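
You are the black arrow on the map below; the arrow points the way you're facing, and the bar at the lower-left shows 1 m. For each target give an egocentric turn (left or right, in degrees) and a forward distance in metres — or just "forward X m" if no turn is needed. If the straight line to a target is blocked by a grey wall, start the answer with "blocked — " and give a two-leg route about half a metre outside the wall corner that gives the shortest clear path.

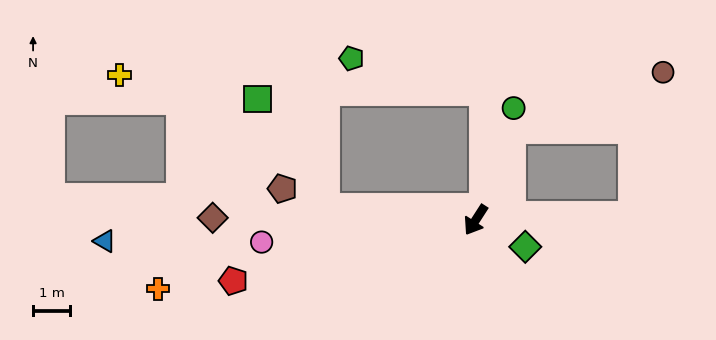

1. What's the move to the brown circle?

blocked — turn left 124°, forward 4.2 m, then turn left 77°, forward 4.0 m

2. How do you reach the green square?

blocked — turn right 62°, forward 4.1 m, then turn right 54°, forward 3.4 m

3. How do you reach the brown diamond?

turn right 58°, forward 7.1 m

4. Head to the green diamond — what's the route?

turn left 94°, forward 1.5 m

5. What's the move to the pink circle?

turn right 51°, forward 5.8 m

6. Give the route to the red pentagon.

turn right 43°, forward 6.7 m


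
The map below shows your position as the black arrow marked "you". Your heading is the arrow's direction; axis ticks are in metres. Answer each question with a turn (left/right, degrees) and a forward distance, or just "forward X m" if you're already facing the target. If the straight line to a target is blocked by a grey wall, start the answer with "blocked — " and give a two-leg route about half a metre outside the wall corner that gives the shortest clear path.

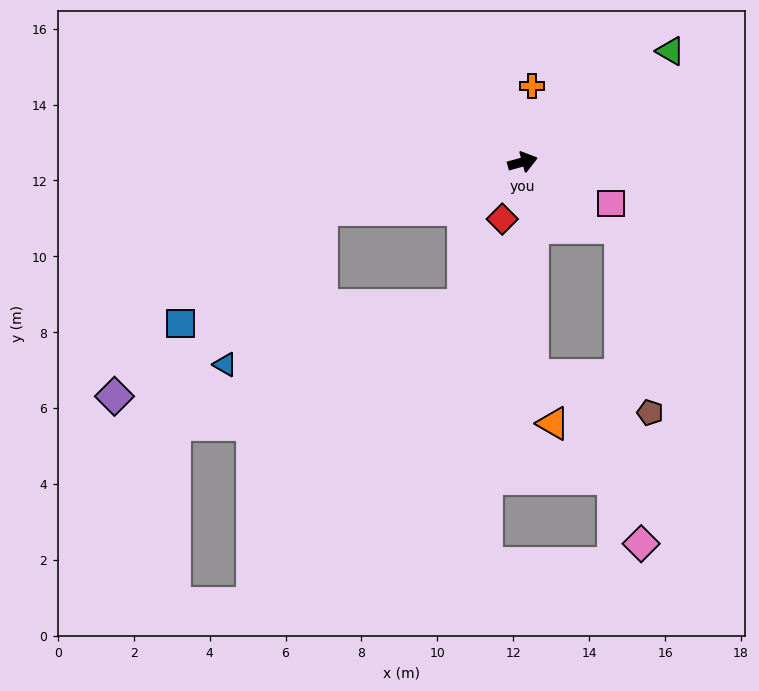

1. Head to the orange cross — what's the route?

turn left 68°, forward 2.0 m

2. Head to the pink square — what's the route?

turn right 41°, forward 2.6 m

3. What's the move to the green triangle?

turn left 21°, forward 4.9 m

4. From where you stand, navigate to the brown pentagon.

blocked — turn right 103°, forward 5.6 m, then turn left 70°, forward 3.2 m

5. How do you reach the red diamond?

turn right 125°, forward 1.6 m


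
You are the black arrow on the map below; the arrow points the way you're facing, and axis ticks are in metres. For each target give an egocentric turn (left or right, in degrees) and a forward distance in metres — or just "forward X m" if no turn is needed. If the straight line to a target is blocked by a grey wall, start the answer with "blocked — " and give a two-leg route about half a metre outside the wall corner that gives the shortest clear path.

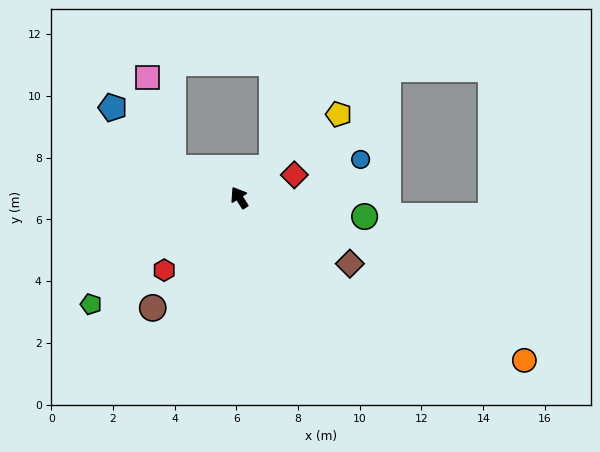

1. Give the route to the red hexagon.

turn left 102°, forward 3.4 m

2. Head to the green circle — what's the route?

turn right 131°, forward 4.1 m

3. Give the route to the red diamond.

turn right 100°, forward 1.9 m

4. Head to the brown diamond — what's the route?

turn right 153°, forward 4.2 m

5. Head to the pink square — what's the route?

blocked — turn left 33°, forward 2.4 m, then turn right 50°, forward 3.0 m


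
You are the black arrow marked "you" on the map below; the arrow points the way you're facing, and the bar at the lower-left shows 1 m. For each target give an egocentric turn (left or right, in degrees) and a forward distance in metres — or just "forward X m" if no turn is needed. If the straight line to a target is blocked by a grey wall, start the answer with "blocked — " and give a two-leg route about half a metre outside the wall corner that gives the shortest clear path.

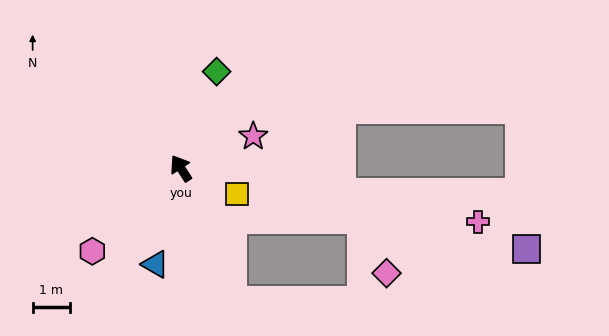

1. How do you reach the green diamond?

turn right 53°, forward 2.7 m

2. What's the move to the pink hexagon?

turn left 100°, forward 3.2 m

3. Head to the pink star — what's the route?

turn right 99°, forward 2.1 m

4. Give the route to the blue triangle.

turn left 132°, forward 2.6 m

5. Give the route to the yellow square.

turn right 148°, forward 1.6 m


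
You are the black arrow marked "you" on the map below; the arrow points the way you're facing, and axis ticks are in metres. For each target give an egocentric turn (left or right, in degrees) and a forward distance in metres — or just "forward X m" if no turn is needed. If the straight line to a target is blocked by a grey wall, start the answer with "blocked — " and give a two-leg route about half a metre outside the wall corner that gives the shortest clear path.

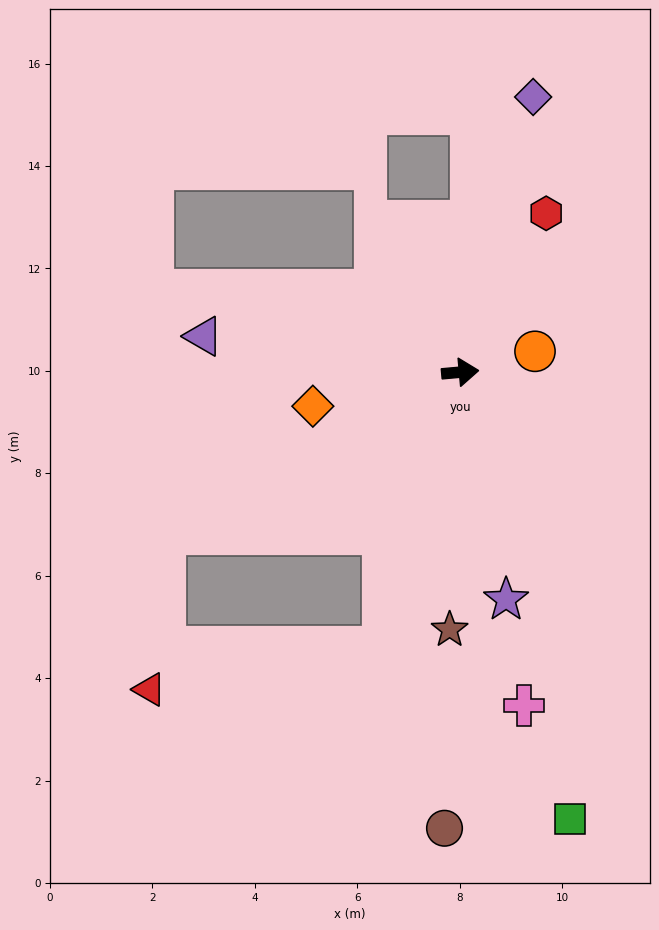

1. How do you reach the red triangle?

blocked — turn right 157°, forward 6.6 m, then turn left 57°, forward 3.1 m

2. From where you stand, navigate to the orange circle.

turn left 10°, forward 1.5 m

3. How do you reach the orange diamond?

turn right 172°, forward 3.0 m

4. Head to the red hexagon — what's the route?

turn left 56°, forward 3.5 m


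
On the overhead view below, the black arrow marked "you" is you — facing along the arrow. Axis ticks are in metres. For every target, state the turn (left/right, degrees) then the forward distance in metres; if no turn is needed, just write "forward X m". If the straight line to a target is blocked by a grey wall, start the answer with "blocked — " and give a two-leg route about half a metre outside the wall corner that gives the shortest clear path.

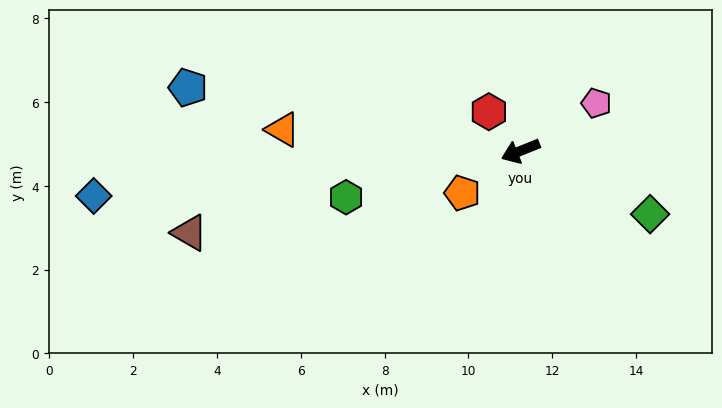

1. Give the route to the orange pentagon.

turn left 14°, forward 1.7 m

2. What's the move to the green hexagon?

turn right 7°, forward 4.3 m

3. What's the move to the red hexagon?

turn right 73°, forward 1.2 m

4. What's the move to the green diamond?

turn left 132°, forward 3.4 m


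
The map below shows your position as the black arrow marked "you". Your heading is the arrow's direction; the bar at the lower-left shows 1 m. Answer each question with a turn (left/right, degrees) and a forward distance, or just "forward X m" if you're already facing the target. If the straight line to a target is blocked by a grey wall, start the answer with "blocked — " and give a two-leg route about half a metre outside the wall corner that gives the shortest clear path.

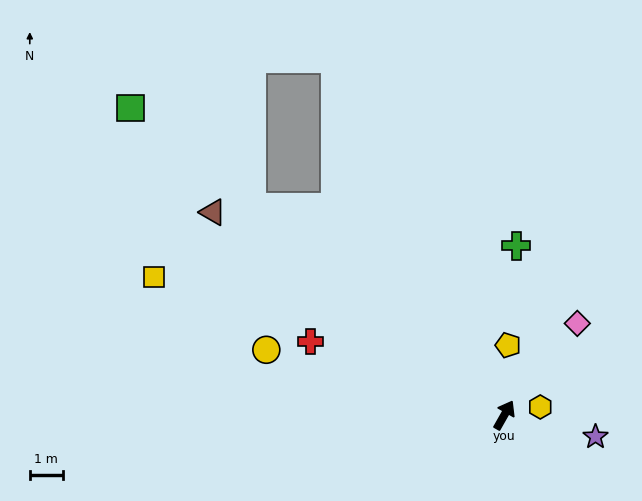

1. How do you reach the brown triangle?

turn left 85°, forward 10.7 m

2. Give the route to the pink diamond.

turn right 9°, forward 3.5 m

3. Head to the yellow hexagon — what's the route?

turn right 48°, forward 1.1 m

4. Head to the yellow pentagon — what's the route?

turn left 27°, forward 2.1 m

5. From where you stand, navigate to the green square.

turn left 80°, forward 14.6 m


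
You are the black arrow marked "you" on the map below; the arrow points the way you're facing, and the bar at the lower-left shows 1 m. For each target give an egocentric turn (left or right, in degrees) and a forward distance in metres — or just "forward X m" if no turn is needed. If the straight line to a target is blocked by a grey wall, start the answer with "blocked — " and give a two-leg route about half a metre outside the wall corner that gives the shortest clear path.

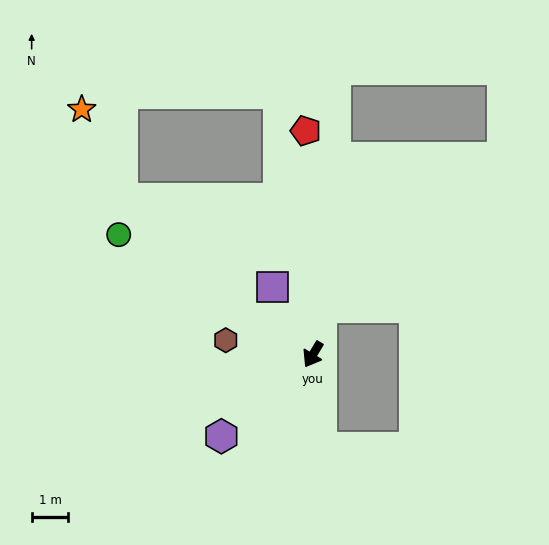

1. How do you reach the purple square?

turn right 118°, forward 2.1 m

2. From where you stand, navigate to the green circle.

turn right 91°, forward 6.2 m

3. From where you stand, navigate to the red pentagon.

turn right 147°, forward 6.1 m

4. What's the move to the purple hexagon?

turn right 17°, forward 3.3 m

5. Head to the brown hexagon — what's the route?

turn right 68°, forward 2.4 m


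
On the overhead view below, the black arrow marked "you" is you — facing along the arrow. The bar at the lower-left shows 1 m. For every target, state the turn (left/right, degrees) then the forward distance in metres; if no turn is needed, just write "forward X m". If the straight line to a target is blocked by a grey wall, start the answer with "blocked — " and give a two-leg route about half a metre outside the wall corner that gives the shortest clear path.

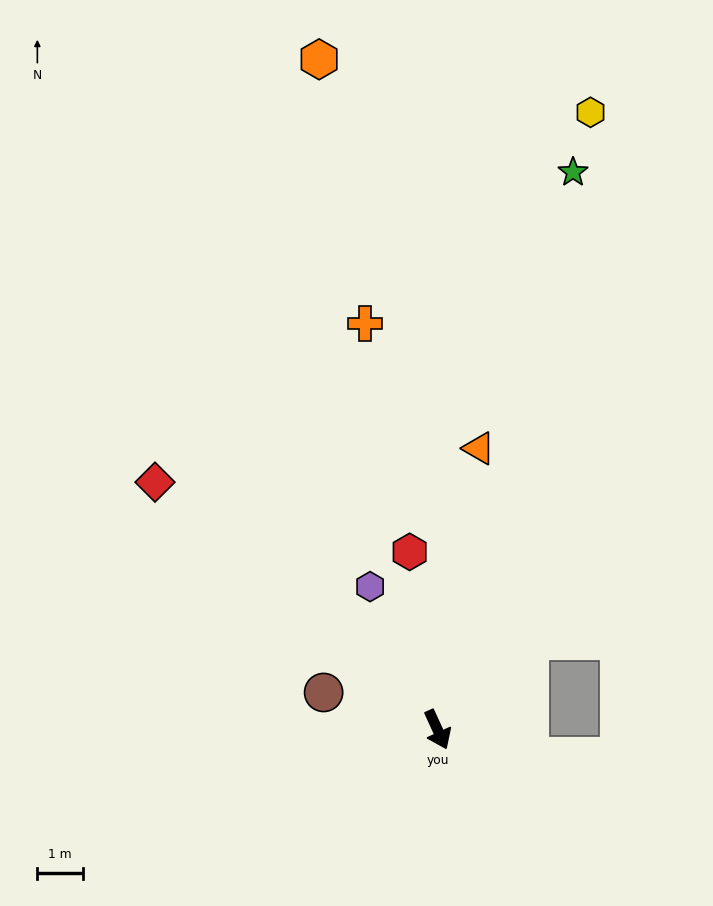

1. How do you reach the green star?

turn left 142°, forward 12.5 m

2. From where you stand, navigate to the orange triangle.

turn left 147°, forward 6.2 m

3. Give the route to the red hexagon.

turn left 164°, forward 3.9 m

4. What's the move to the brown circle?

turn right 133°, forward 2.6 m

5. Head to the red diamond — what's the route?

turn right 156°, forward 8.2 m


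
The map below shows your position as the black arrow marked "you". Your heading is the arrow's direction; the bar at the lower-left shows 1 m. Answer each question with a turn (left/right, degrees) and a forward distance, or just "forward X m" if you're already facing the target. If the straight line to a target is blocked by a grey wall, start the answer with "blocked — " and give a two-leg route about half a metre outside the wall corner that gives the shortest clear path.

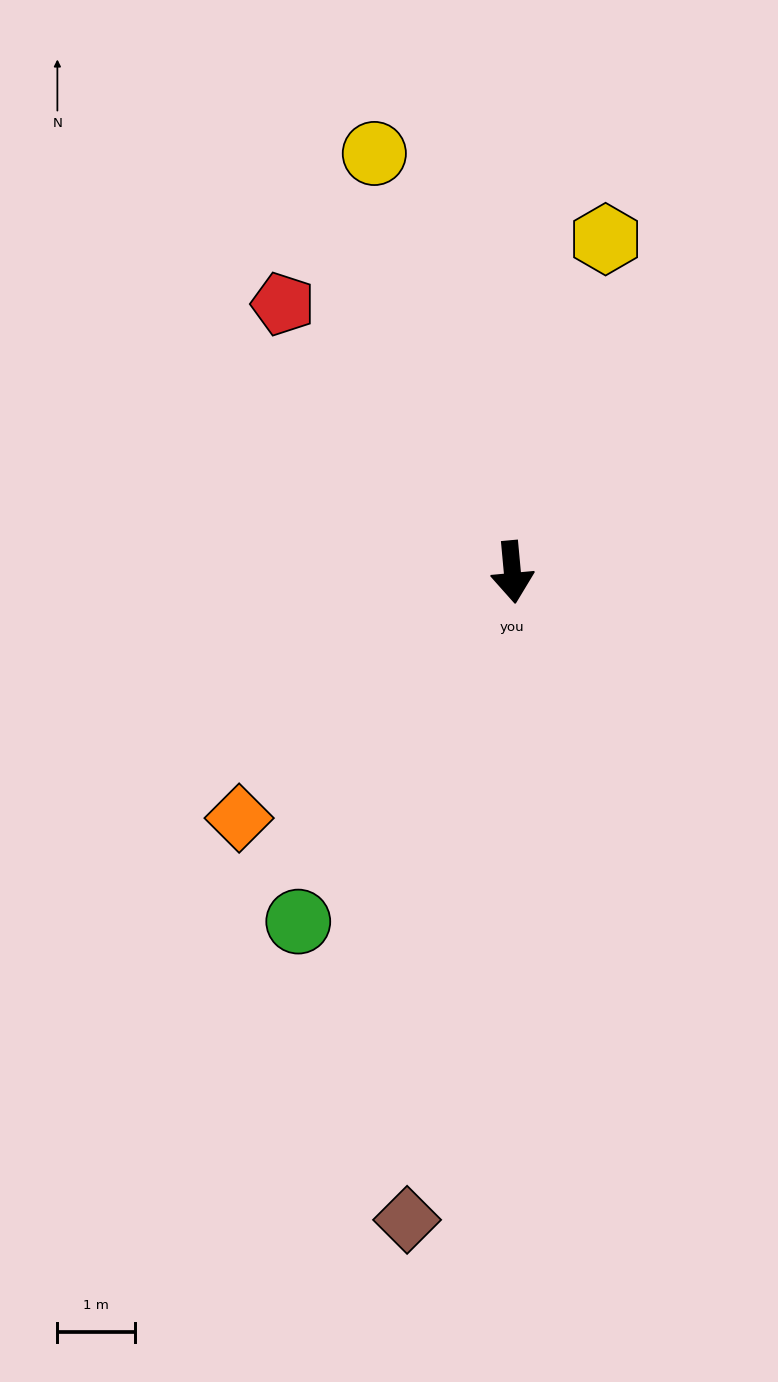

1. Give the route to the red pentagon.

turn right 145°, forward 4.5 m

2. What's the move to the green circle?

turn right 37°, forward 5.3 m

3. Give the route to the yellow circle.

turn right 167°, forward 5.7 m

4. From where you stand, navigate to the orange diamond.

turn right 53°, forward 4.7 m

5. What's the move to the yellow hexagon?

turn left 159°, forward 4.4 m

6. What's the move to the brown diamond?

turn right 15°, forward 8.4 m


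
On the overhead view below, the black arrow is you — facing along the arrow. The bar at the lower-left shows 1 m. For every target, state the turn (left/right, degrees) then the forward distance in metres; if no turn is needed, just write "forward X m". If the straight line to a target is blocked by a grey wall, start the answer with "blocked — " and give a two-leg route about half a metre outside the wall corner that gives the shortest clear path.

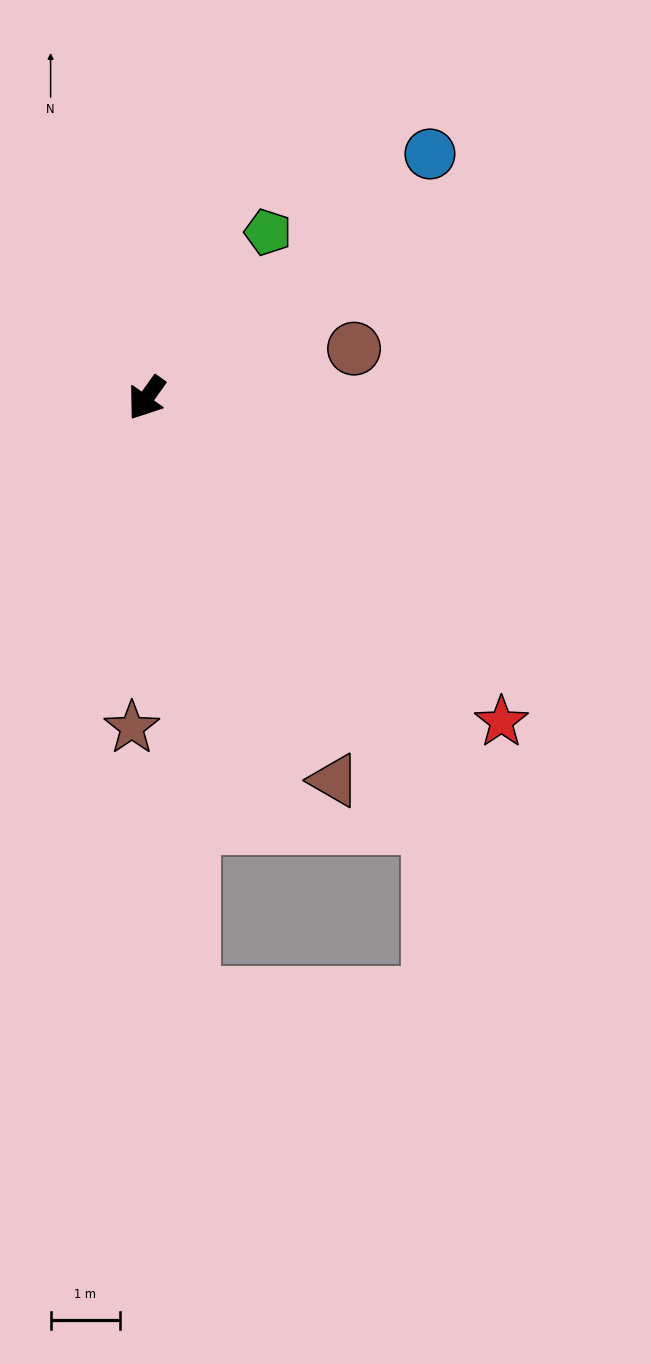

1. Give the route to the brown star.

turn left 33°, forward 4.8 m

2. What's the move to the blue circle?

turn left 166°, forward 5.4 m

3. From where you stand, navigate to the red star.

turn left 83°, forward 7.0 m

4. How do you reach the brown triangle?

turn left 62°, forward 6.2 m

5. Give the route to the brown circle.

turn left 139°, forward 3.1 m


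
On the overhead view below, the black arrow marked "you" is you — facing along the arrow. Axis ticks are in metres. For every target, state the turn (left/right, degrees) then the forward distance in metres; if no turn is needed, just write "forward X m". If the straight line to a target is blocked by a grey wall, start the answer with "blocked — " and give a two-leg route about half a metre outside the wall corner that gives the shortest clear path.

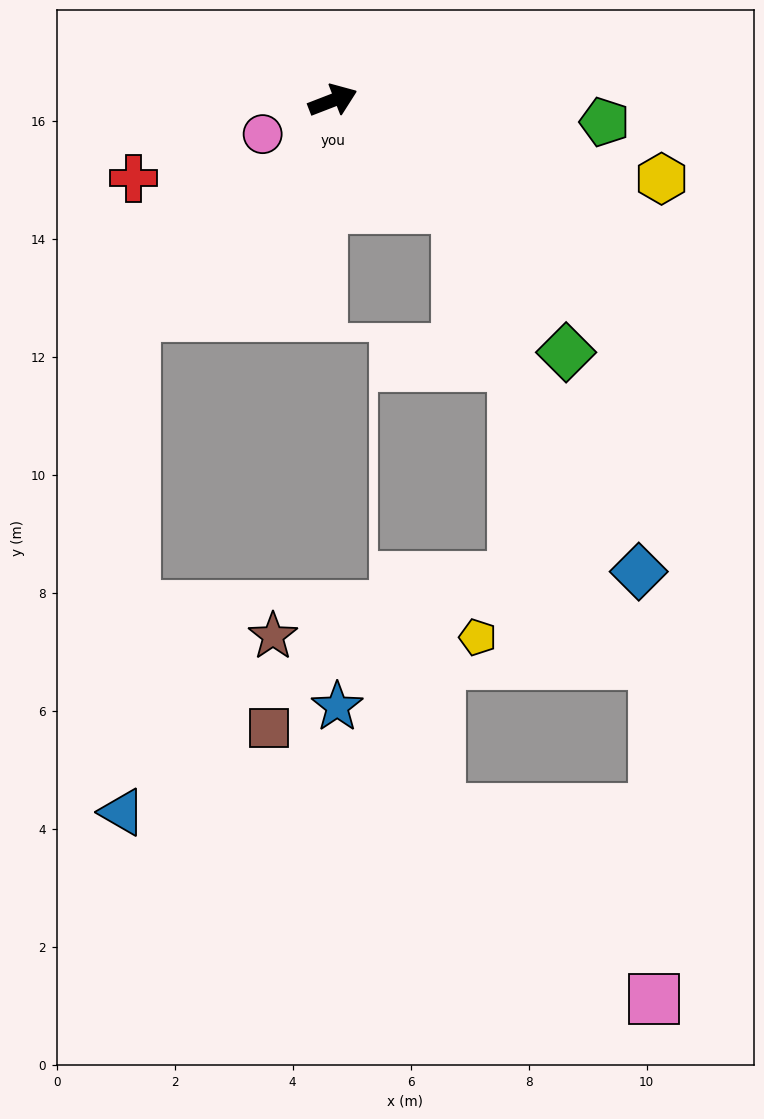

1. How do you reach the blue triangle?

blocked — turn right 154°, forward 5.0 m, then turn left 41°, forward 8.4 m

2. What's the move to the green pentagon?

turn right 26°, forward 4.6 m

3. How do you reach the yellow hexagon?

turn right 35°, forward 5.7 m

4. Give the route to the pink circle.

turn right 175°, forward 1.3 m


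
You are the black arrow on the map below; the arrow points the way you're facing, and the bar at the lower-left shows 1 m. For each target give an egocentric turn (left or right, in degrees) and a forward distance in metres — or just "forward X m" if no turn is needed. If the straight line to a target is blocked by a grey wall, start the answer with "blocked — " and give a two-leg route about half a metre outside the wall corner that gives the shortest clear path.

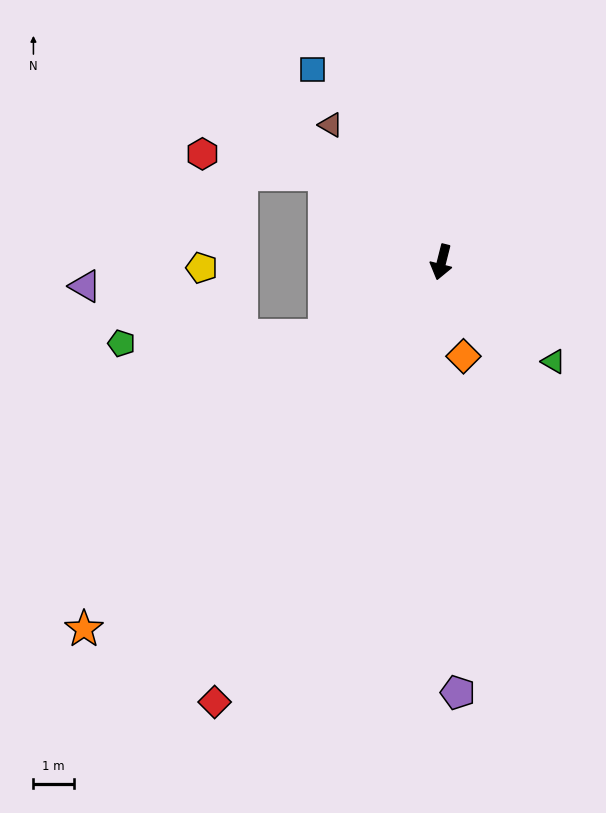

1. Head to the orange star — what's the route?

turn right 30°, forward 12.7 m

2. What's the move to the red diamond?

turn right 13°, forward 12.3 m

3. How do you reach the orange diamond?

turn left 27°, forward 2.4 m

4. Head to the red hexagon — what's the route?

blocked — turn right 113°, forward 3.6 m, then turn left 28°, forward 3.1 m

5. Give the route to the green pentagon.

blocked — turn right 43°, forward 3.4 m, then turn right 31°, forward 5.1 m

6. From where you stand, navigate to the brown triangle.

turn right 127°, forward 4.4 m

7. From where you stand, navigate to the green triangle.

turn left 63°, forward 3.7 m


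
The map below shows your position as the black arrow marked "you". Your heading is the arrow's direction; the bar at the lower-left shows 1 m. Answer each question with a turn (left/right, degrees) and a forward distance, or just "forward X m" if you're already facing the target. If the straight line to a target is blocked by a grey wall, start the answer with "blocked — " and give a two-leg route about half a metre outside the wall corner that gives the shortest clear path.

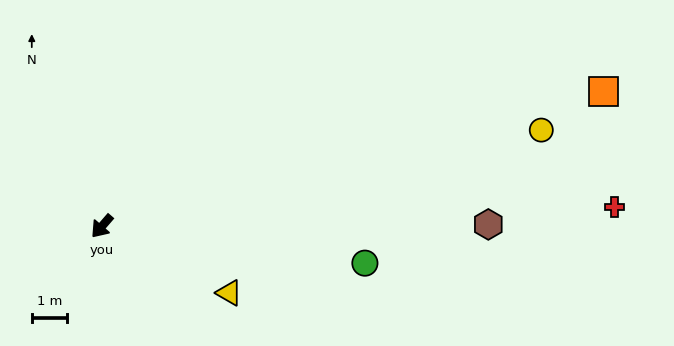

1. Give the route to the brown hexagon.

turn left 131°, forward 10.9 m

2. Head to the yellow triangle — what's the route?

turn left 103°, forward 4.1 m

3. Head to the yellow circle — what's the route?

turn left 143°, forward 12.7 m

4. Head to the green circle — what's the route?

turn left 123°, forward 7.5 m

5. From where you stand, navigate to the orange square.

turn left 146°, forward 14.6 m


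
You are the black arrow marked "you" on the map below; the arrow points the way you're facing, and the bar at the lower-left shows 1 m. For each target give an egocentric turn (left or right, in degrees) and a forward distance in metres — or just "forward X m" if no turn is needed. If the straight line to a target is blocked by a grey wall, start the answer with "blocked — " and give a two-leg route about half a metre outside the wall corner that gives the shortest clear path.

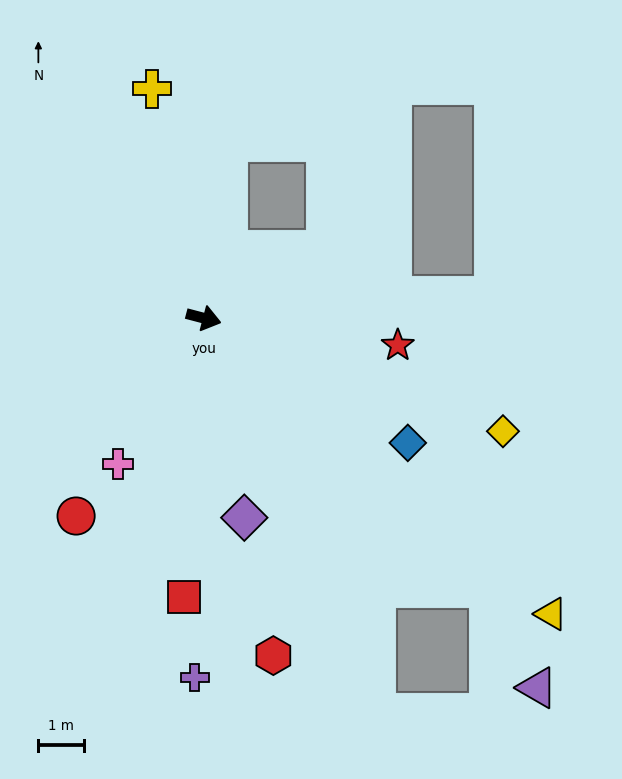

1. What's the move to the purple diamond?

turn right 64°, forward 4.4 m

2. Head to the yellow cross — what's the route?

turn left 117°, forward 5.1 m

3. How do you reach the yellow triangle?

turn right 26°, forward 9.9 m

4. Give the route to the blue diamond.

turn right 17°, forward 5.2 m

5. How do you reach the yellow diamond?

turn right 6°, forward 7.0 m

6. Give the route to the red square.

turn right 79°, forward 6.1 m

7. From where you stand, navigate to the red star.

turn left 7°, forward 4.3 m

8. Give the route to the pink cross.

turn right 106°, forward 3.7 m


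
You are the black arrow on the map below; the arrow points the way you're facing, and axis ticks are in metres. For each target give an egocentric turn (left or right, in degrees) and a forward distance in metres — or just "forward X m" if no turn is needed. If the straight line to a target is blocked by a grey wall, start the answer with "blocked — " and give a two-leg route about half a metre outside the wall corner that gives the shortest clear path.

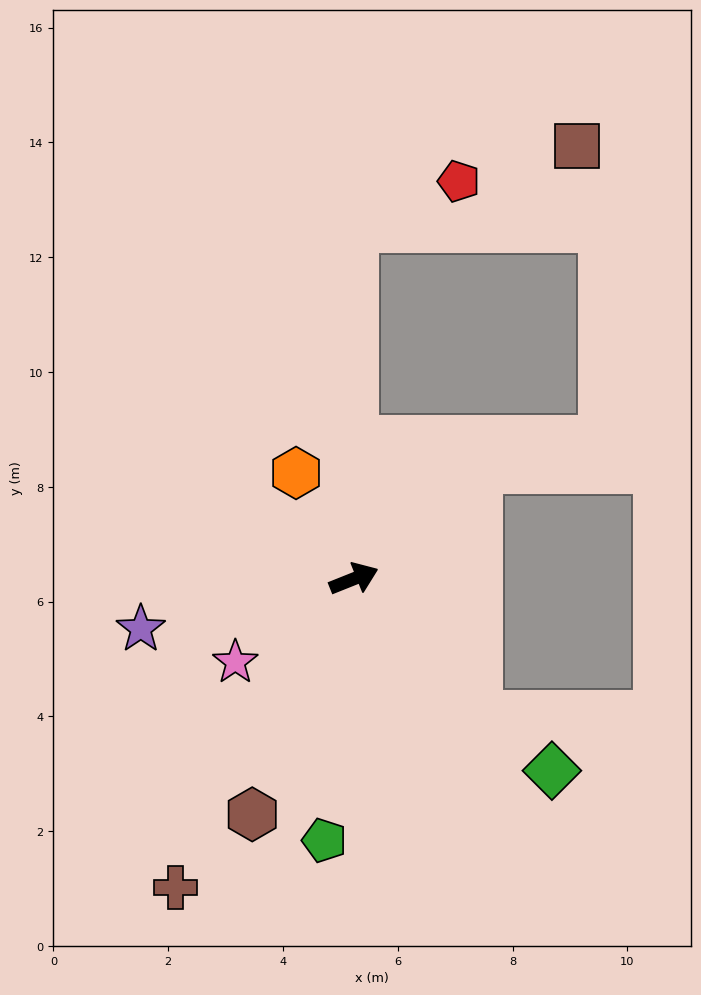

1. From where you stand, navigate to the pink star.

turn right 167°, forward 2.5 m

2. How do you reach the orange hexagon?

turn left 97°, forward 2.1 m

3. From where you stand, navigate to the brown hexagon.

turn right 135°, forward 4.5 m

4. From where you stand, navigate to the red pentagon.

blocked — turn left 68°, forward 6.1 m, then turn right 65°, forward 2.0 m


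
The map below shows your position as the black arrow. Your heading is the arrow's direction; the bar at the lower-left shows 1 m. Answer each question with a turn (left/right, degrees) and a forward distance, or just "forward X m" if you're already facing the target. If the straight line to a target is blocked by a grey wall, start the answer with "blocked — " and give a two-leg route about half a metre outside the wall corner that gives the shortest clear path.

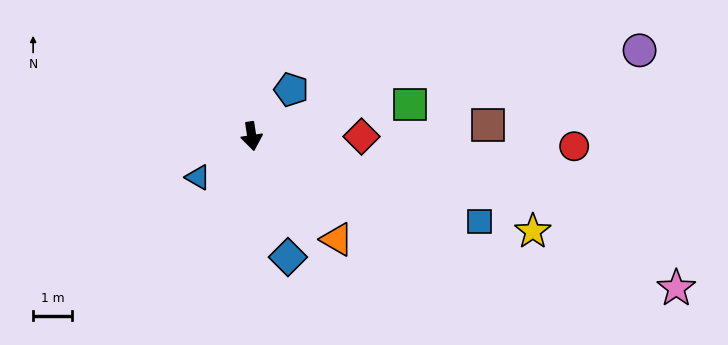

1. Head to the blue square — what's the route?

turn left 61°, forward 6.2 m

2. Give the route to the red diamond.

turn left 81°, forward 2.8 m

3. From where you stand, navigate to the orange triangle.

turn left 31°, forward 3.4 m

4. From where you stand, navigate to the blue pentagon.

turn left 131°, forward 1.6 m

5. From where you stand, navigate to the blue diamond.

turn left 8°, forward 3.2 m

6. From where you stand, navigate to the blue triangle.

turn right 61°, forward 1.7 m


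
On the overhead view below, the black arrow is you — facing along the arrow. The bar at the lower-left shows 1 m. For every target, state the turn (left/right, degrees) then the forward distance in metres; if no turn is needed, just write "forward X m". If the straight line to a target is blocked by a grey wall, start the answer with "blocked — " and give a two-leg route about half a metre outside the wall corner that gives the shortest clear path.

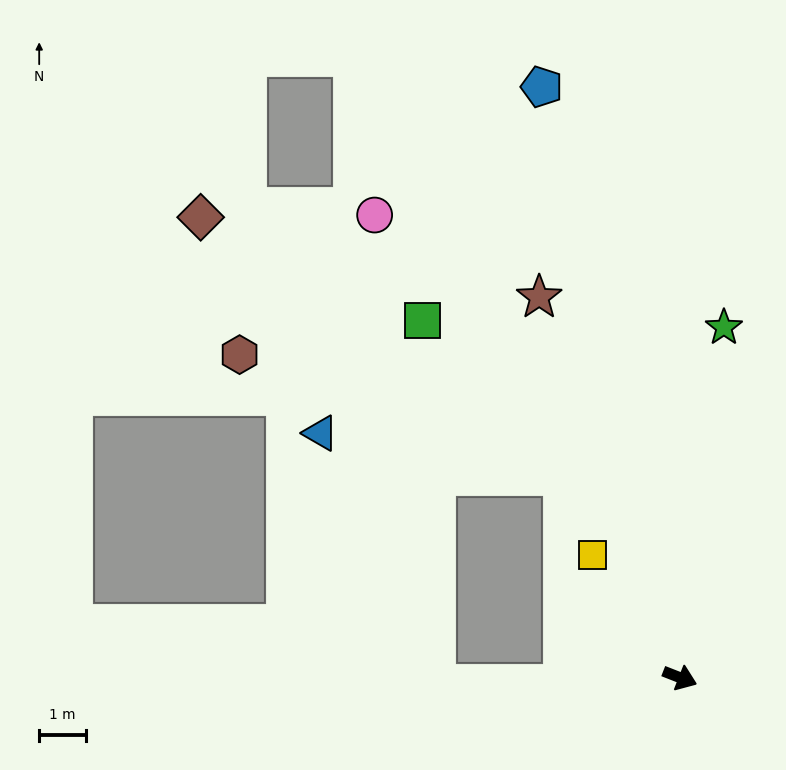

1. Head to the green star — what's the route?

turn left 104°, forward 7.5 m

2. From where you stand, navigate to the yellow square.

turn left 147°, forward 3.2 m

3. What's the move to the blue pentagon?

turn left 125°, forward 12.9 m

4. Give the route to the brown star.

turn left 132°, forward 8.6 m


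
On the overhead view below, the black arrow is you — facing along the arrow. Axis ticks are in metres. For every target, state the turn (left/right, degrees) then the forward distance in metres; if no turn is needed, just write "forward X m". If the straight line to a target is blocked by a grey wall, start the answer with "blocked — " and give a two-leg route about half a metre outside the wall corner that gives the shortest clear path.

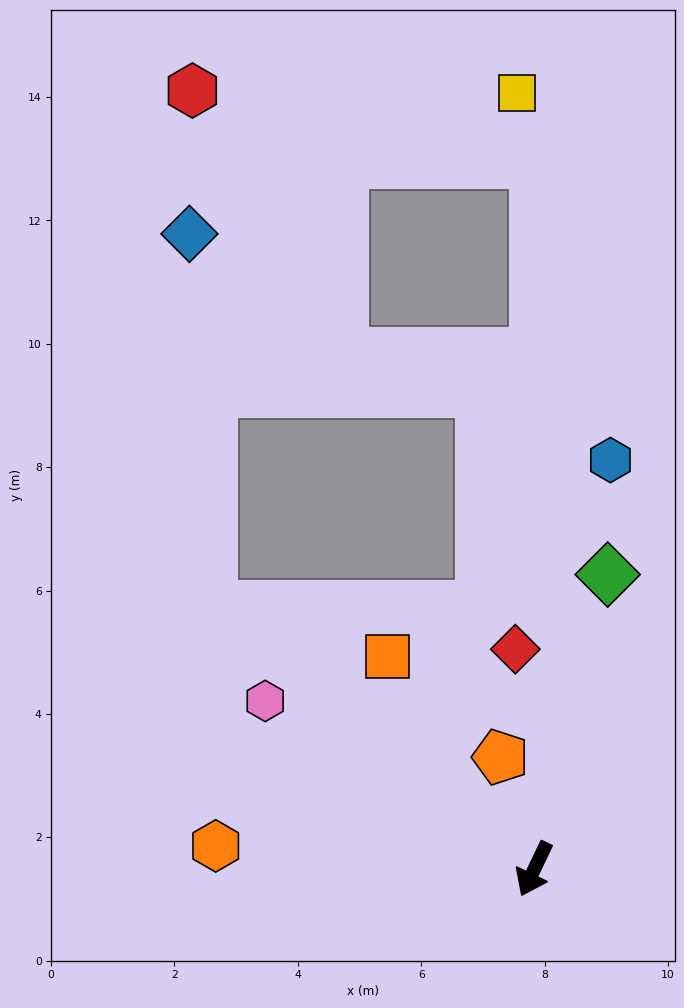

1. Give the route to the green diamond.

turn right 168°, forward 4.9 m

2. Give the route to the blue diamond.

blocked — turn right 103°, forward 6.7 m, then turn right 48°, forward 6.1 m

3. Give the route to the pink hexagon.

turn right 96°, forward 5.1 m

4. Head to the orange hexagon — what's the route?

turn right 69°, forward 5.2 m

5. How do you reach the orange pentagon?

turn right 138°, forward 1.9 m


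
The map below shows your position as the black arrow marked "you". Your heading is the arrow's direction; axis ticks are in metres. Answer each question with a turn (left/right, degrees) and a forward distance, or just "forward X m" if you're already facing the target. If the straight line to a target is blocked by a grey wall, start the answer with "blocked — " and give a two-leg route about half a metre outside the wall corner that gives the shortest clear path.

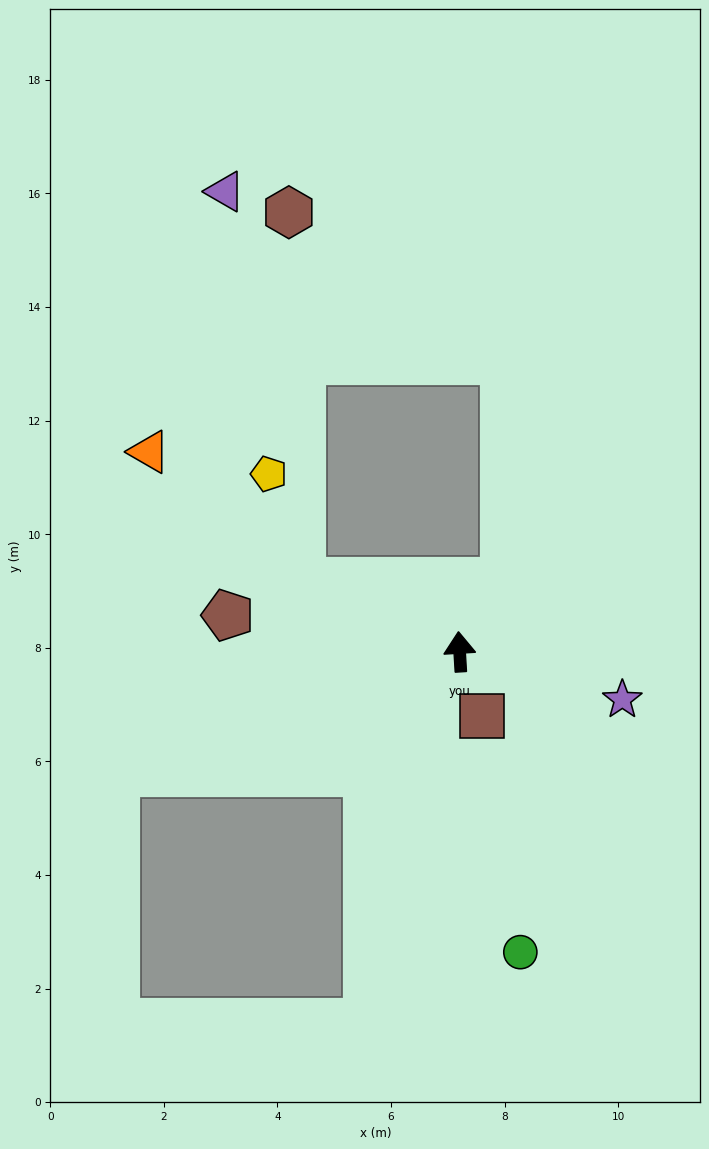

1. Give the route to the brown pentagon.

turn left 78°, forward 4.1 m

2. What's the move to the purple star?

turn right 110°, forward 3.0 m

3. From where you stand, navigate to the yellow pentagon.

blocked — turn left 63°, forward 3.1 m, then turn right 50°, forward 2.0 m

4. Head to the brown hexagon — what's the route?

blocked — turn left 63°, forward 3.1 m, then turn right 65°, forward 6.5 m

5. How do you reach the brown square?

turn right 164°, forward 1.2 m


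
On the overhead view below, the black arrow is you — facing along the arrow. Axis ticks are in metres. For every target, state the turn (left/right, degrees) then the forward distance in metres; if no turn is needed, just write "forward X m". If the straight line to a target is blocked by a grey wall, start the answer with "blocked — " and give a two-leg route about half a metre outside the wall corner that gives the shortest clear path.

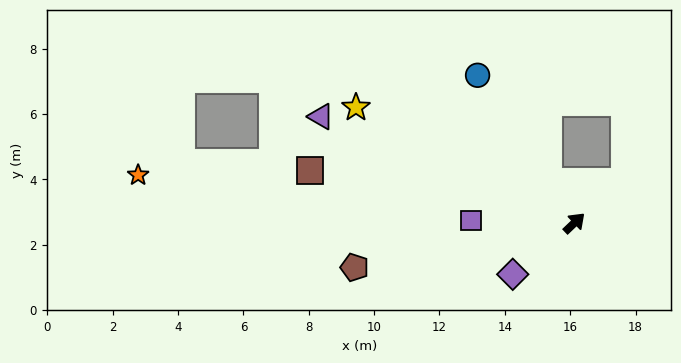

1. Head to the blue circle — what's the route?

turn left 80°, forward 5.4 m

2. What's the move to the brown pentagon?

turn left 148°, forward 6.9 m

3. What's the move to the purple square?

turn left 135°, forward 3.2 m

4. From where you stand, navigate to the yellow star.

turn left 109°, forward 7.6 m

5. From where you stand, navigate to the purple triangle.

turn left 114°, forward 8.4 m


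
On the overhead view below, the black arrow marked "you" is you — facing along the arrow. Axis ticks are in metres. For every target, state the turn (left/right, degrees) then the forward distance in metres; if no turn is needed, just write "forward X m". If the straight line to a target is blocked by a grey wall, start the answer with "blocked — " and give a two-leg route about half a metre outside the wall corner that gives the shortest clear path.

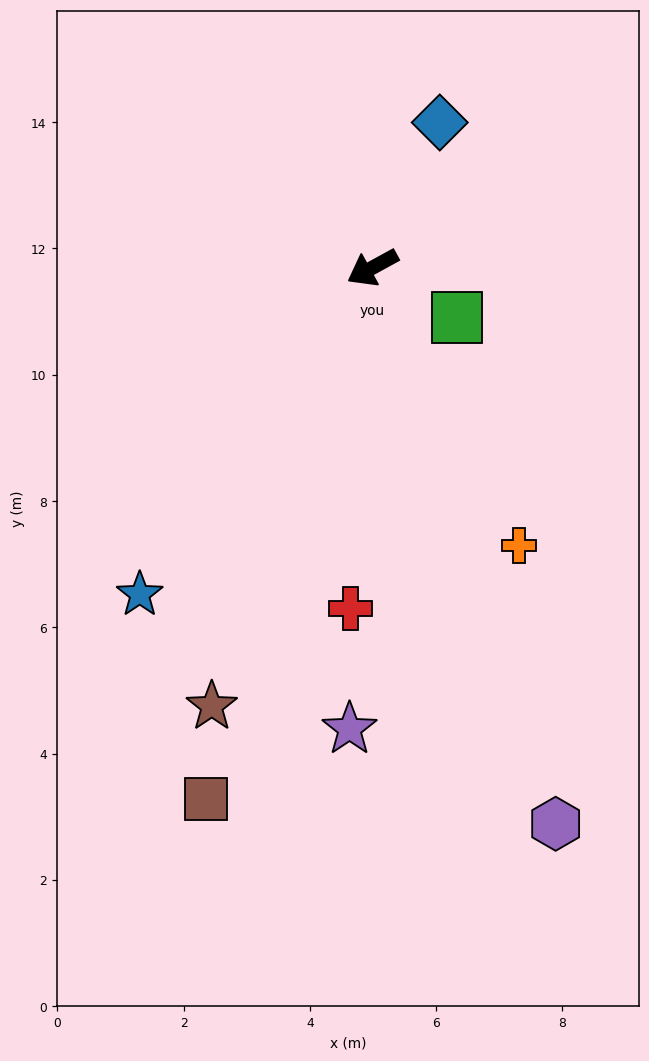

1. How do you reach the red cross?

turn left 58°, forward 5.4 m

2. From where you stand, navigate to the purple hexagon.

turn left 80°, forward 9.3 m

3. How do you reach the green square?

turn left 121°, forward 1.6 m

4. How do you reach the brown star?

turn left 41°, forward 7.4 m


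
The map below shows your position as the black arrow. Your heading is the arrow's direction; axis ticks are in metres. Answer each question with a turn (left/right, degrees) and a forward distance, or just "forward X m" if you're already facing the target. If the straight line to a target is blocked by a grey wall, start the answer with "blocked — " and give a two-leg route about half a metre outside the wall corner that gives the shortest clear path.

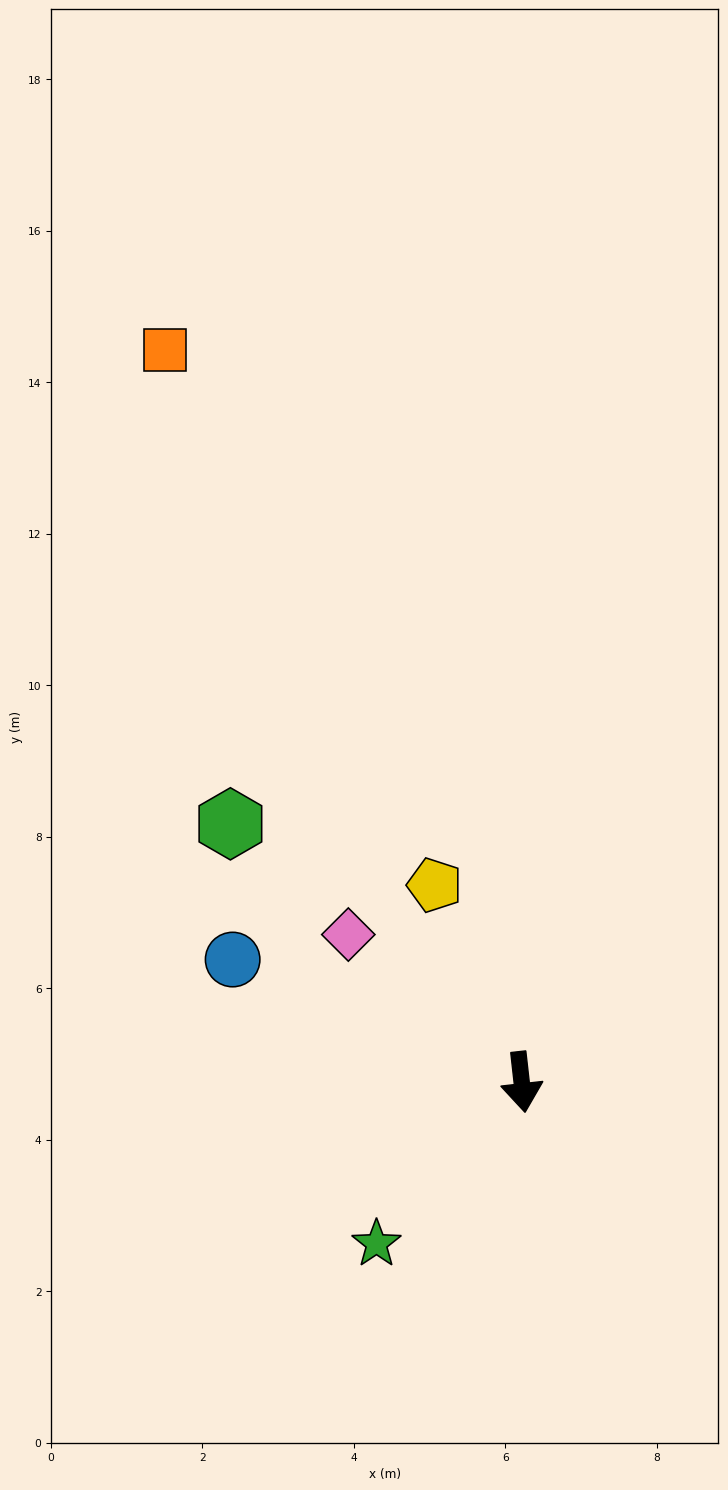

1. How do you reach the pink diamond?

turn right 137°, forward 3.0 m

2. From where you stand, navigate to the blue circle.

turn right 119°, forward 4.1 m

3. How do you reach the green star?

turn right 48°, forward 2.9 m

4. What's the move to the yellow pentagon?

turn right 163°, forward 2.8 m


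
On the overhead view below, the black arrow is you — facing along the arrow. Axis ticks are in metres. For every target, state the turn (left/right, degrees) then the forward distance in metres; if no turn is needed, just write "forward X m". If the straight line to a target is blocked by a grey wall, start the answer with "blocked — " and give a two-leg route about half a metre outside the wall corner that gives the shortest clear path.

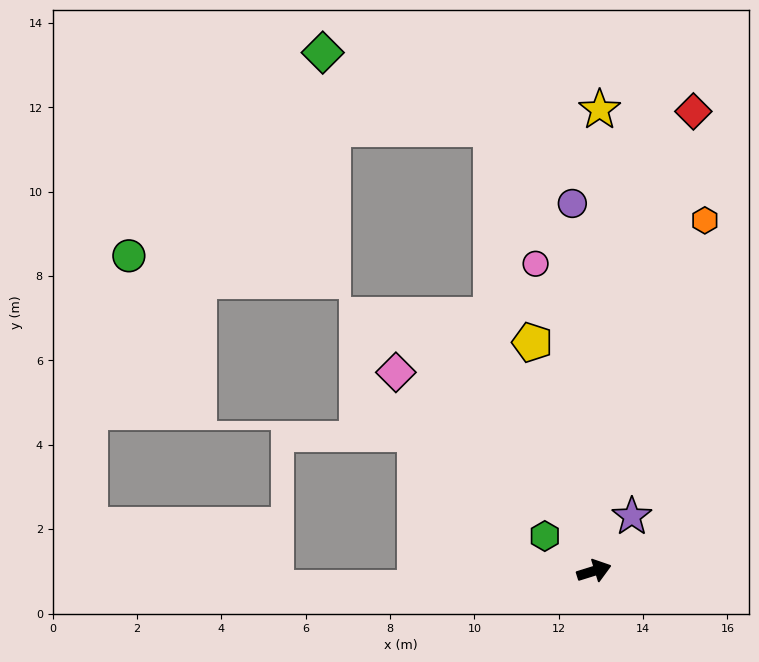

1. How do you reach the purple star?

turn left 38°, forward 1.6 m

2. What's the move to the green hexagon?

turn left 127°, forward 1.4 m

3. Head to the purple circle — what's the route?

turn left 76°, forward 8.7 m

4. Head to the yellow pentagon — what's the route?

turn left 88°, forward 5.6 m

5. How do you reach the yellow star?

turn left 72°, forward 10.9 m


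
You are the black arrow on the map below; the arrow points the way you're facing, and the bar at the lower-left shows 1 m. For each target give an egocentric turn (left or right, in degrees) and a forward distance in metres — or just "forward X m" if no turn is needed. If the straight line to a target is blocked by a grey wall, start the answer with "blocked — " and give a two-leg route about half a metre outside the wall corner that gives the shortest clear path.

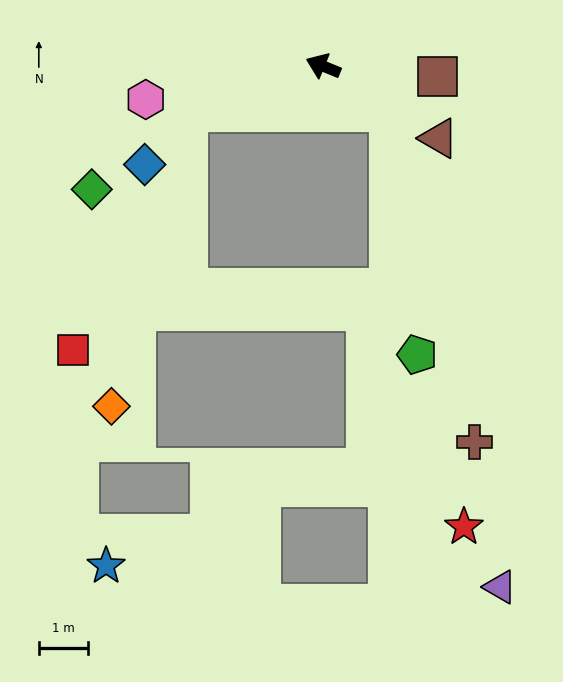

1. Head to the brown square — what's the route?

turn right 163°, forward 2.3 m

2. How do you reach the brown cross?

blocked — turn left 168°, forward 1.7 m, then turn right 41°, forward 7.0 m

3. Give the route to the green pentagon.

blocked — turn left 168°, forward 1.7 m, then turn right 49°, forward 5.0 m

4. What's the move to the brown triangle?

turn left 170°, forward 2.8 m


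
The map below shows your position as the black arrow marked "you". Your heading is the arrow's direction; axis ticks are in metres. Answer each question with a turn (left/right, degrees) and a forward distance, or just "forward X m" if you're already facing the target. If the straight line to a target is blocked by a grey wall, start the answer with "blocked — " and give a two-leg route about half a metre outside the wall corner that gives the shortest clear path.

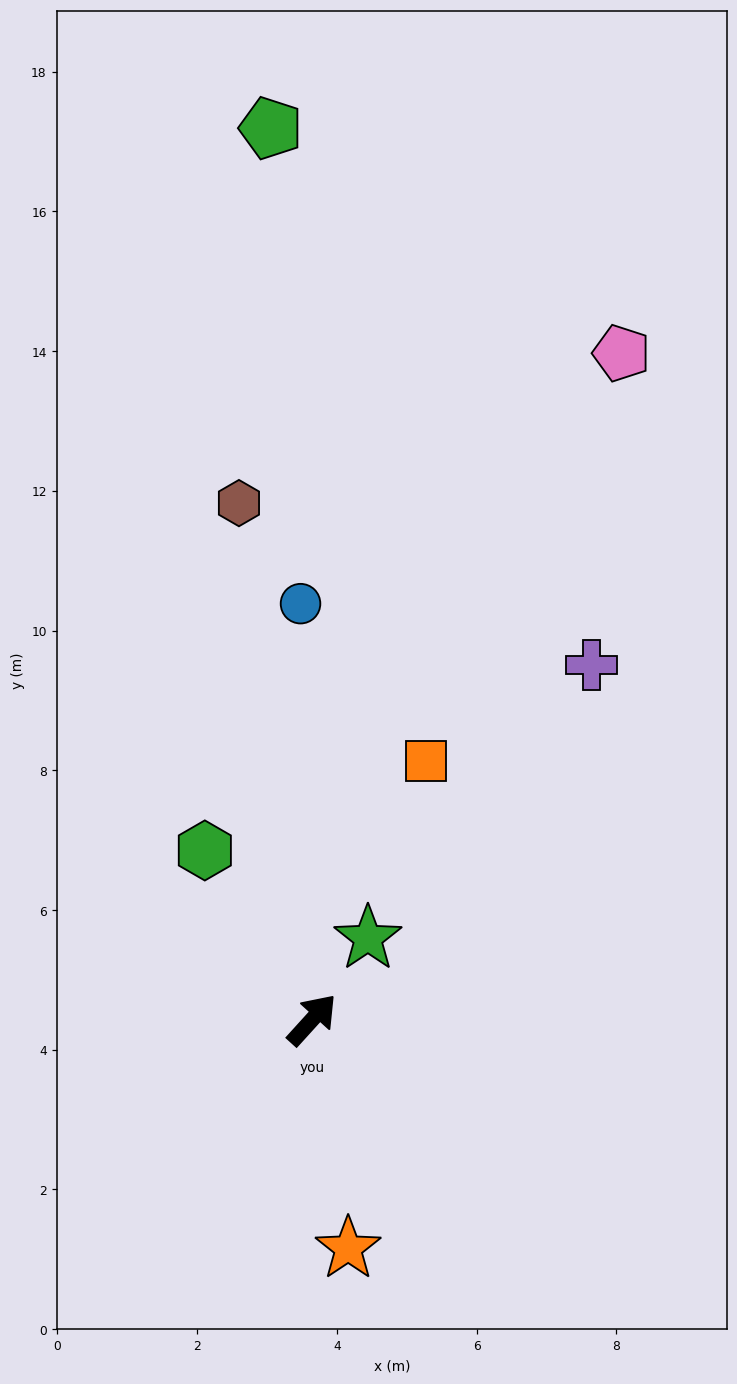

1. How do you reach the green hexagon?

turn left 75°, forward 2.9 m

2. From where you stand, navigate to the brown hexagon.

turn left 50°, forward 7.5 m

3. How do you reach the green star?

turn left 8°, forward 1.4 m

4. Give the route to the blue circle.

turn left 44°, forward 6.0 m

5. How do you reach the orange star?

turn right 129°, forward 3.3 m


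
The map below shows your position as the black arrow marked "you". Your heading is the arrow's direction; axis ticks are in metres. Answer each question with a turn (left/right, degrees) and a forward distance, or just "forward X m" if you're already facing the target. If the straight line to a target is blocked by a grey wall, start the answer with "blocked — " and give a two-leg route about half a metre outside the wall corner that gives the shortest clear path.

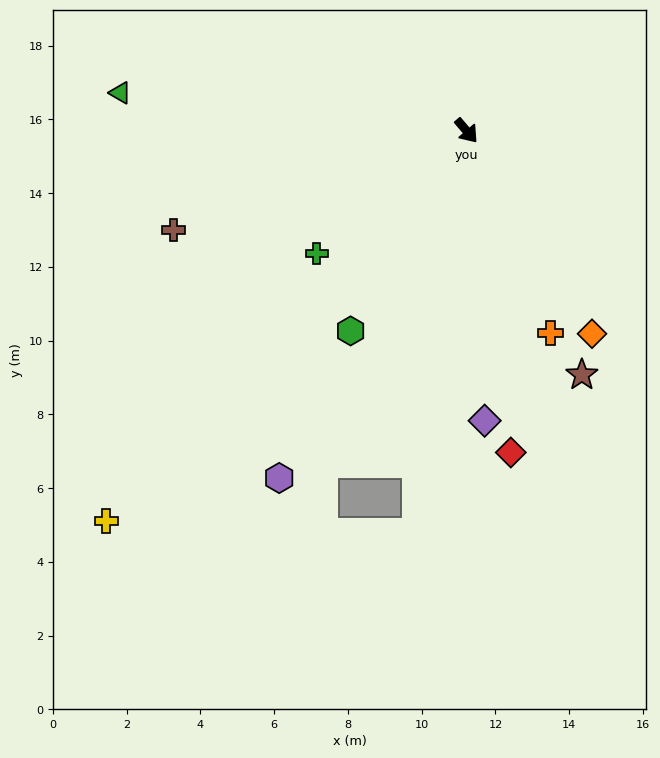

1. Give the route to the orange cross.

turn right 18°, forward 5.9 m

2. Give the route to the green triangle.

turn right 137°, forward 9.4 m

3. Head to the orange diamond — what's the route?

turn right 9°, forward 6.5 m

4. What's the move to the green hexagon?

turn right 71°, forward 6.3 m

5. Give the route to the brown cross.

turn right 112°, forward 8.4 m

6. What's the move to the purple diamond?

turn right 37°, forward 7.9 m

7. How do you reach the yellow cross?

turn right 83°, forward 14.4 m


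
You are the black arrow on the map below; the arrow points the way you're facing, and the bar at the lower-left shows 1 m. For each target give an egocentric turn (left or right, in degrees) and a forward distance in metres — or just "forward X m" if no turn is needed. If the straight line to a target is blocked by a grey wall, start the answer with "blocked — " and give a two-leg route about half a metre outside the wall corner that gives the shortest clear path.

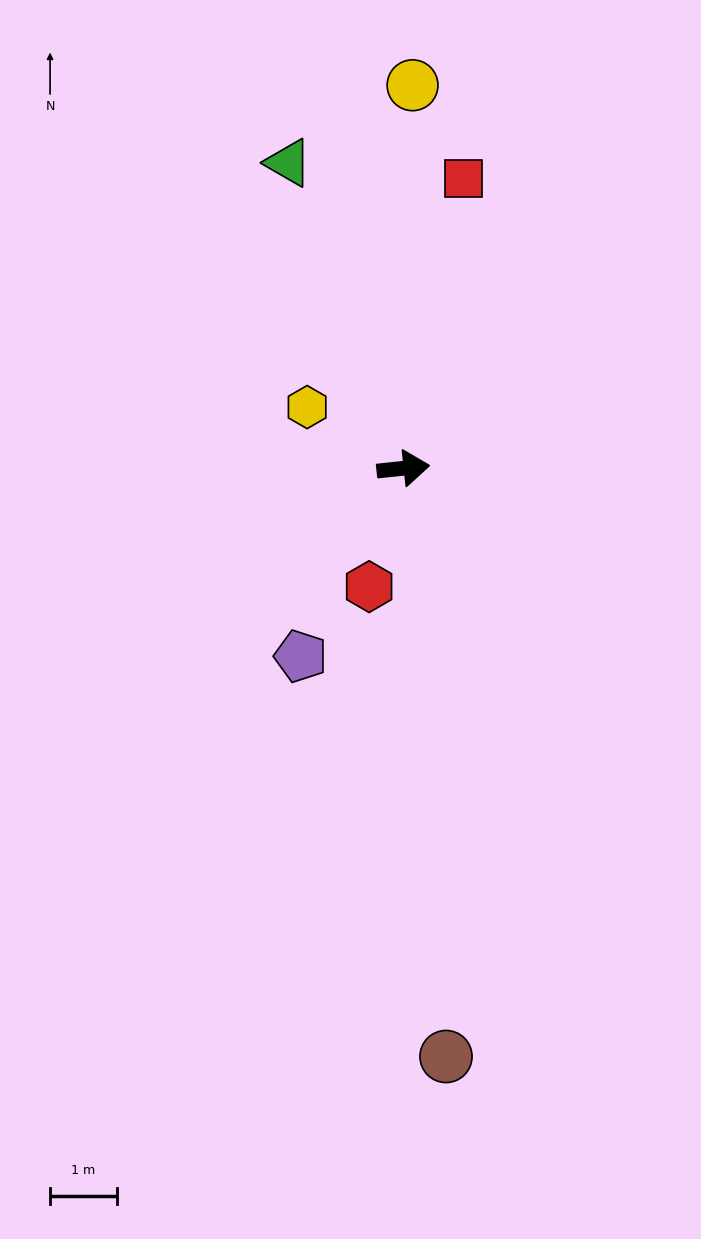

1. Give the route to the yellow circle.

turn left 83°, forward 5.7 m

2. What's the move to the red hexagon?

turn right 112°, forward 1.8 m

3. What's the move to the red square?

turn left 72°, forward 4.4 m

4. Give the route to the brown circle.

turn right 92°, forward 8.8 m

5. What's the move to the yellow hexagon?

turn left 142°, forward 1.7 m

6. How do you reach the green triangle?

turn left 105°, forward 4.9 m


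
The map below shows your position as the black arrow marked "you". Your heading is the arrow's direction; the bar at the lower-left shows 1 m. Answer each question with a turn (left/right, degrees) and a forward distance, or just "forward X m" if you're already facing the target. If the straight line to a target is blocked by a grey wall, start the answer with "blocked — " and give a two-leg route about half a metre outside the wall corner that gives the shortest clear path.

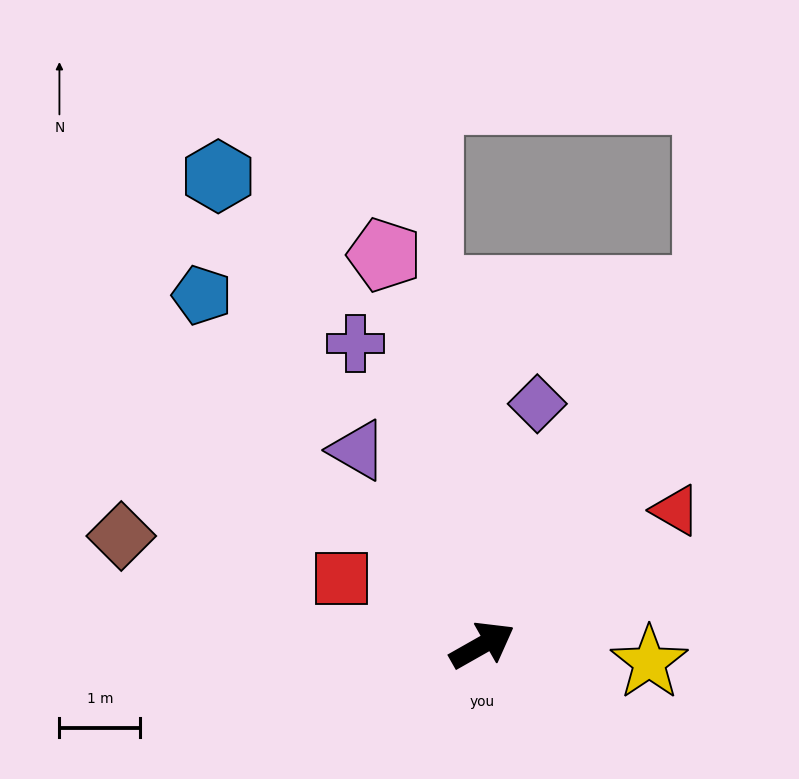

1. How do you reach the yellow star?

turn right 36°, forward 2.1 m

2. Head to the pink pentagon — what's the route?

turn left 75°, forward 5.0 m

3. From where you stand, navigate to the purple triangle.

turn left 93°, forward 2.9 m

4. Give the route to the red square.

turn left 125°, forward 1.9 m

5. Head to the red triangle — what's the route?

turn left 5°, forward 2.9 m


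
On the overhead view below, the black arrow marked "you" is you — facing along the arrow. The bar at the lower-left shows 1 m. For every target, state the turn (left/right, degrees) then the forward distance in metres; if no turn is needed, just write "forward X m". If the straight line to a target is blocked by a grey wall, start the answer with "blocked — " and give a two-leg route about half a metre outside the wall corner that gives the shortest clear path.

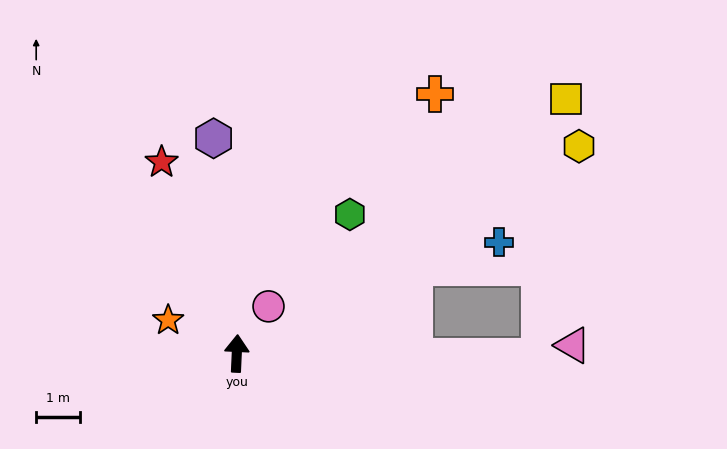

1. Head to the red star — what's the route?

turn left 24°, forward 4.7 m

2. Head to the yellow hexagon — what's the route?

turn right 56°, forward 9.2 m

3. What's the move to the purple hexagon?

turn left 9°, forward 5.0 m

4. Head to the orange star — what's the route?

turn left 67°, forward 1.7 m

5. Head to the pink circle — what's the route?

turn right 31°, forward 1.3 m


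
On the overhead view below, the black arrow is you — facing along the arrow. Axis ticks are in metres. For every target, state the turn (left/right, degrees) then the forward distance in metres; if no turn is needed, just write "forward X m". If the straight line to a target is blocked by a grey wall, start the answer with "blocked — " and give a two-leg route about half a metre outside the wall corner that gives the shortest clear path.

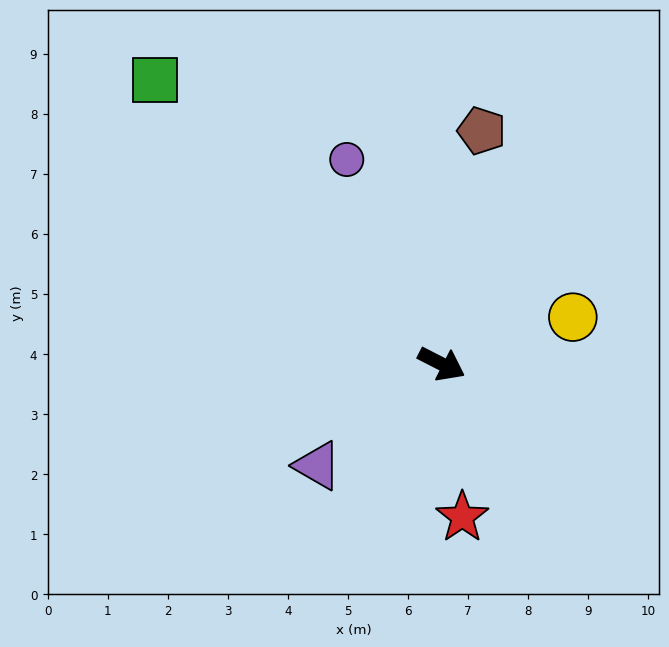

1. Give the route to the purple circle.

turn left 142°, forward 3.8 m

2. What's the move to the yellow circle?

turn left 47°, forward 2.3 m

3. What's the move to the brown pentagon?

turn left 107°, forward 3.9 m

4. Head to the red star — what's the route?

turn right 55°, forward 2.6 m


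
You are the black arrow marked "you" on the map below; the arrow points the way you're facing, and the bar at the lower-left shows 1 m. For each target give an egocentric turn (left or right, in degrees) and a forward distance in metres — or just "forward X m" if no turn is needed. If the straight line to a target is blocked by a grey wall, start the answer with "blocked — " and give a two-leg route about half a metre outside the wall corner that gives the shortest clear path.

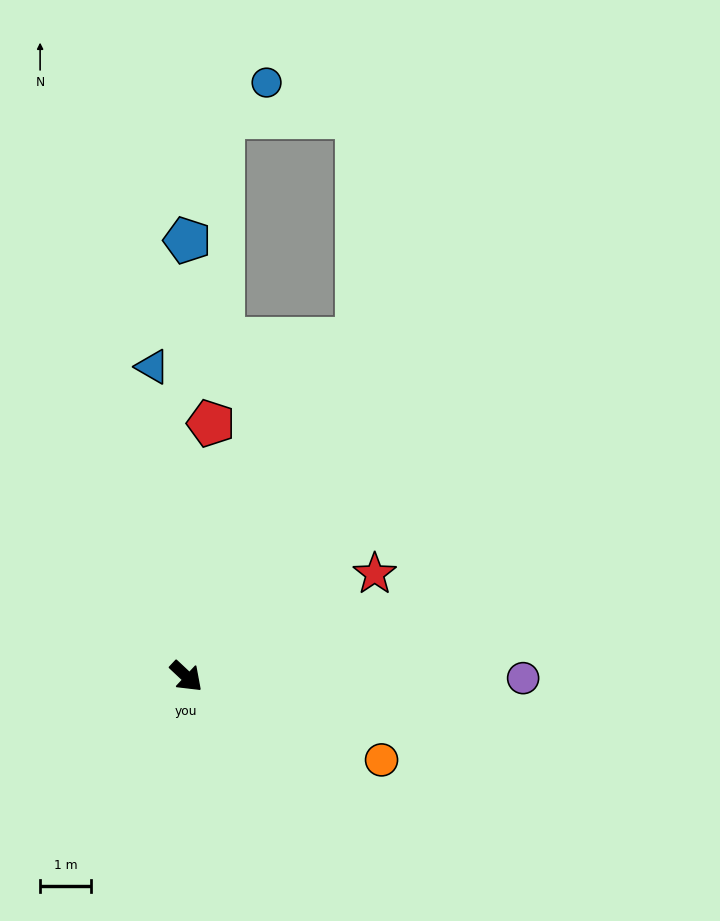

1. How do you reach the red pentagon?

turn left 128°, forward 5.0 m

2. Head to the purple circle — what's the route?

turn left 43°, forward 6.7 m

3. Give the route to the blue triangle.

turn left 139°, forward 6.2 m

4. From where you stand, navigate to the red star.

turn left 72°, forward 4.2 m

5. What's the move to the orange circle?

turn left 20°, forward 4.2 m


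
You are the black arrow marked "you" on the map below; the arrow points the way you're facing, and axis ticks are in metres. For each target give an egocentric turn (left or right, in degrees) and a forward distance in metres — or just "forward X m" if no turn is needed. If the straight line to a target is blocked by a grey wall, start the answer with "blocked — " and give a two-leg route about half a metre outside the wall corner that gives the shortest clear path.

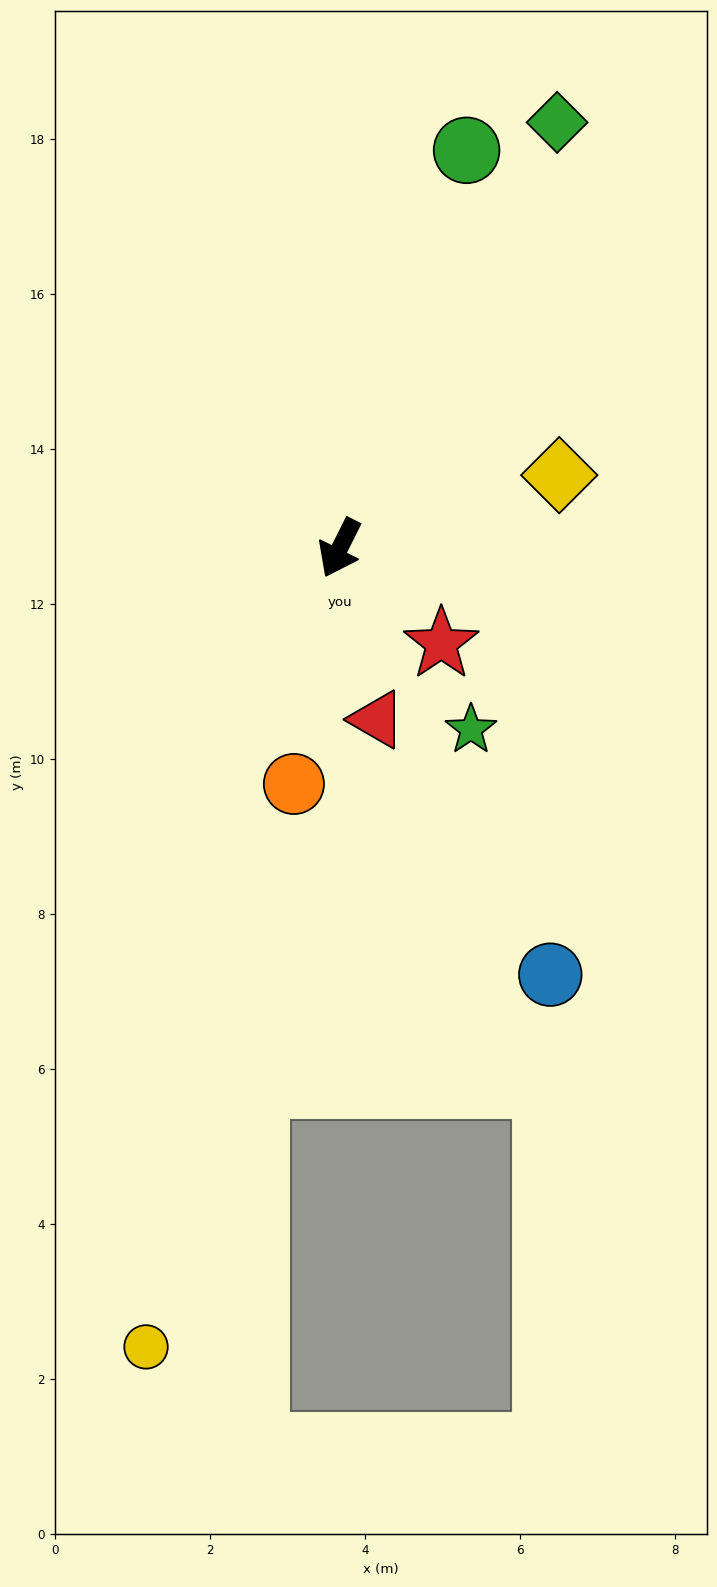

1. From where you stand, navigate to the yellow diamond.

turn left 135°, forward 3.0 m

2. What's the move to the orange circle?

turn left 16°, forward 3.1 m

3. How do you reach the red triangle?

turn left 39°, forward 2.3 m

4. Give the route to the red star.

turn left 73°, forward 1.8 m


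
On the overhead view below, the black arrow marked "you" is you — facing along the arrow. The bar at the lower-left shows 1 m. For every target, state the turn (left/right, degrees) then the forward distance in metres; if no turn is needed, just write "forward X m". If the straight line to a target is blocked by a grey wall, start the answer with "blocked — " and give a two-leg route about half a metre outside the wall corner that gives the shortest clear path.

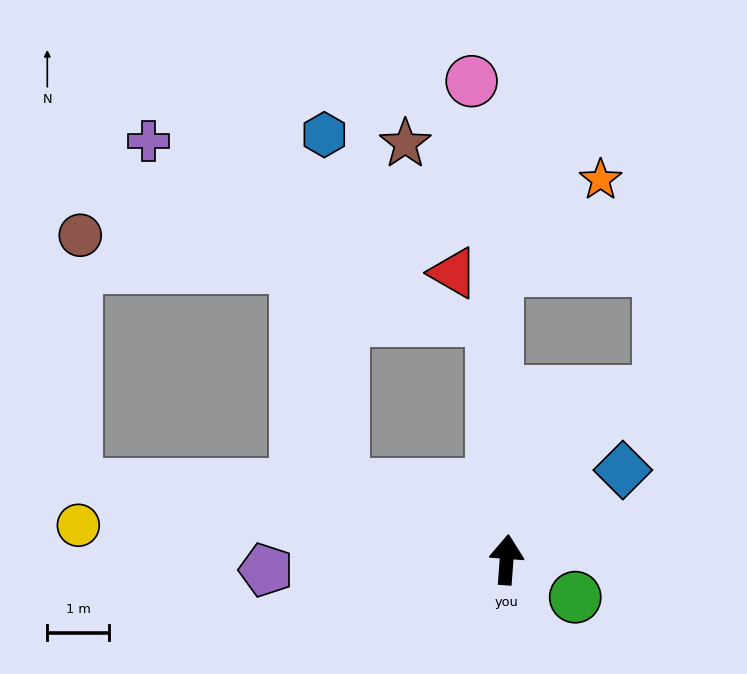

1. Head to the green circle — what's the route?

turn right 114°, forward 1.3 m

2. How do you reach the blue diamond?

turn right 48°, forward 2.4 m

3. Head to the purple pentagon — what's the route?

turn left 97°, forward 3.9 m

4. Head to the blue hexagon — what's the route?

blocked — turn left 69°, forward 2.9 m, then turn right 62°, forward 5.7 m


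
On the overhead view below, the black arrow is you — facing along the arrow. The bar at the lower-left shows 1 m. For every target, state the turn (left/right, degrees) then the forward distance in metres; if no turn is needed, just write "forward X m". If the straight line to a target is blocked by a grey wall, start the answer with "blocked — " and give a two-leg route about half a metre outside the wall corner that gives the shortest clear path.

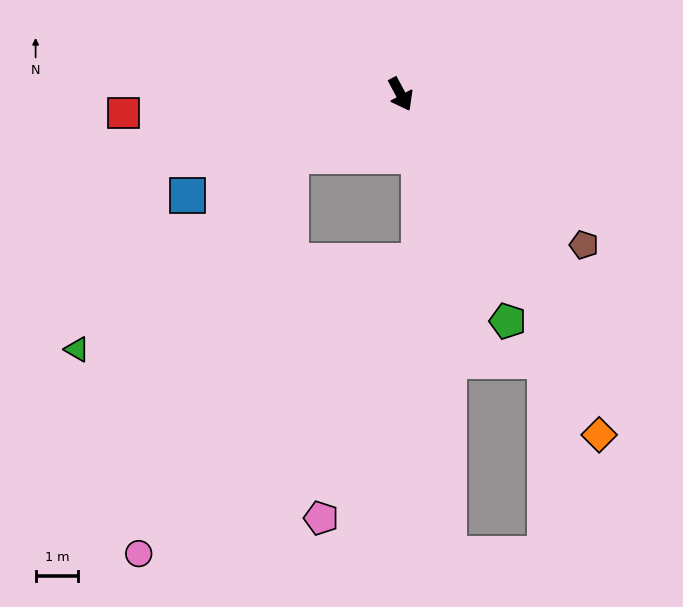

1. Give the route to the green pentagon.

turn right 3°, forward 5.9 m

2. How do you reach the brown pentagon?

turn left 22°, forward 5.6 m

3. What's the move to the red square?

turn right 114°, forward 6.6 m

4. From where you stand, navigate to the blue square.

turn right 93°, forward 5.6 m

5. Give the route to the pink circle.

blocked — turn right 89°, forward 3.0 m, then turn left 40°, forward 10.1 m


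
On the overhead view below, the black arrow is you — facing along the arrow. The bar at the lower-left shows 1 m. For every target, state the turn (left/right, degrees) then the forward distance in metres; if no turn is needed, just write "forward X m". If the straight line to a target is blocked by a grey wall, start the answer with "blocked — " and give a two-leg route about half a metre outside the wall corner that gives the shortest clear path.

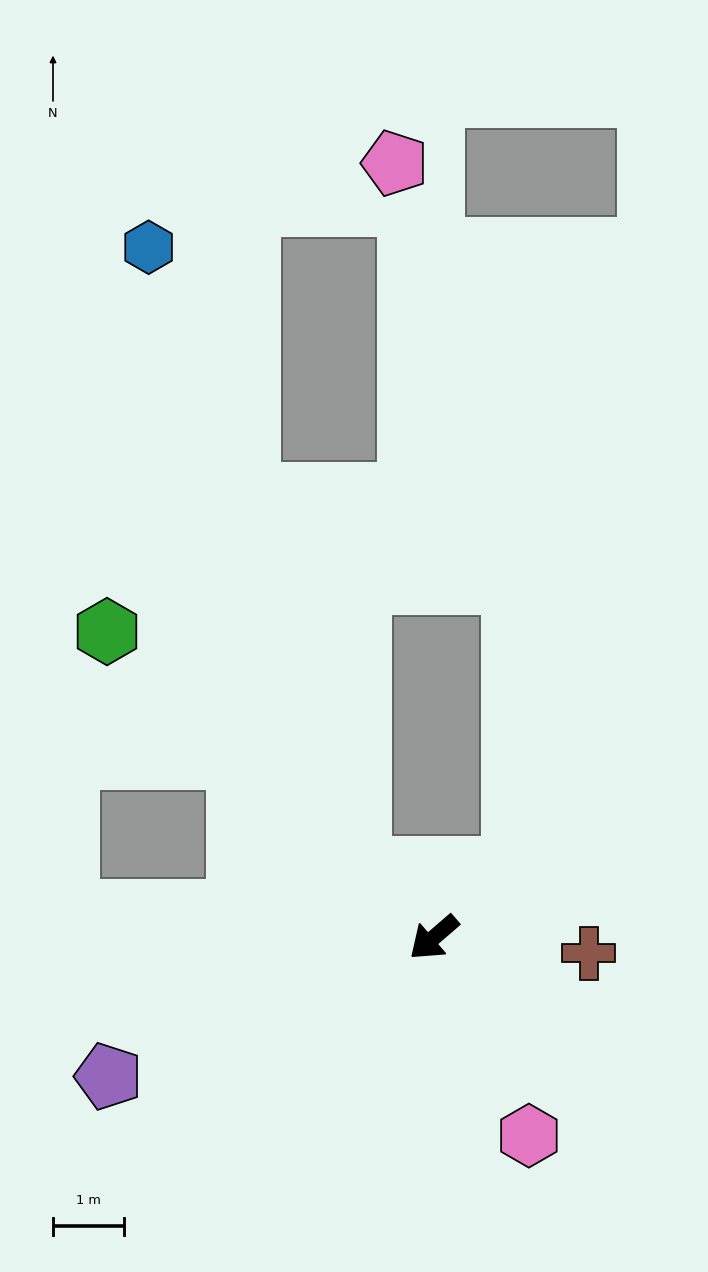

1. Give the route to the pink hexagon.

turn left 75°, forward 3.1 m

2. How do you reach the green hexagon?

turn right 84°, forward 6.3 m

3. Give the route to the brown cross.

turn left 133°, forward 2.2 m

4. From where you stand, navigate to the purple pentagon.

turn right 18°, forward 5.0 m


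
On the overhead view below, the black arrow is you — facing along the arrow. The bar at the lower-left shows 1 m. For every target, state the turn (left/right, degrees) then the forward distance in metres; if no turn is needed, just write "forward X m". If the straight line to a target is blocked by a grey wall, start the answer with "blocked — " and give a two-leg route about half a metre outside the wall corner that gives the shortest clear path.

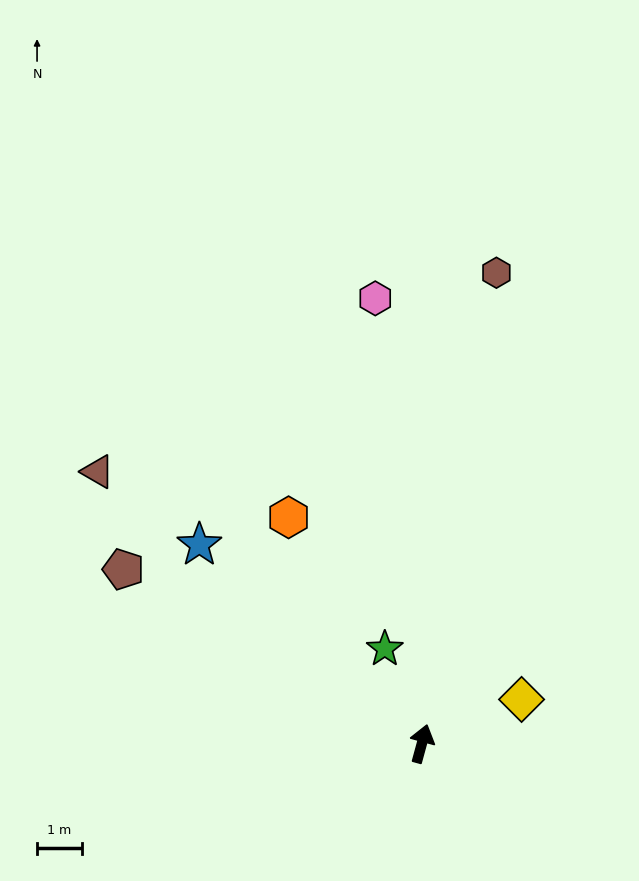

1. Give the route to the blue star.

turn left 63°, forward 6.6 m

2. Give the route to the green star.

turn left 37°, forward 2.3 m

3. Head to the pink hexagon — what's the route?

turn left 21°, forward 9.9 m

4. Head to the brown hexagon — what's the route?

turn left 6°, forward 10.6 m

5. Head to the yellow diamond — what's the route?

turn right 51°, forward 2.4 m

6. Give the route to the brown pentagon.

turn left 75°, forward 7.7 m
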